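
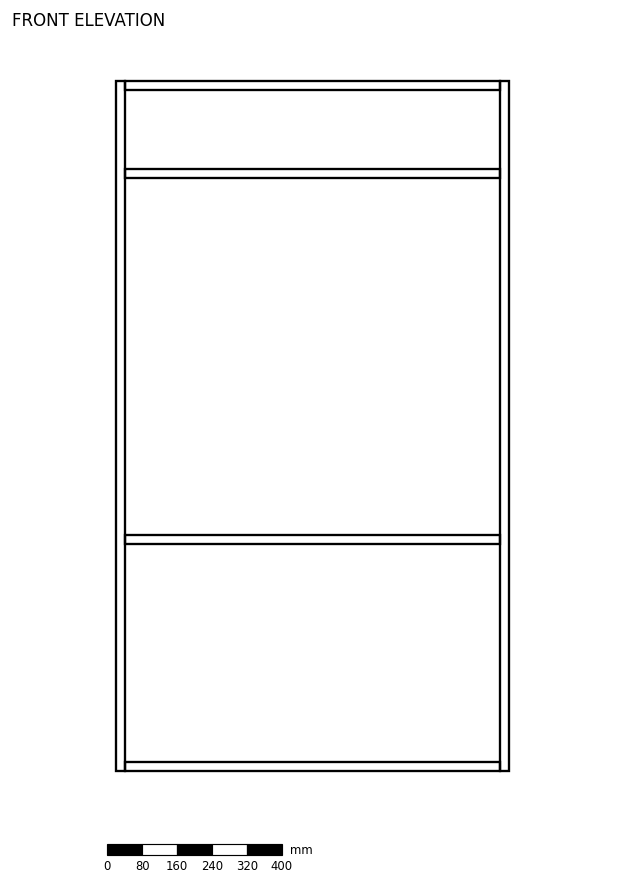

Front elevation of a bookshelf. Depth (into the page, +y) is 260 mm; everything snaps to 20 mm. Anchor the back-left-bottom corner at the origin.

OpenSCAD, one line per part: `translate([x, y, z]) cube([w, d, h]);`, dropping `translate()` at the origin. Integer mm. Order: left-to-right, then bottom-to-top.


cube([20, 260, 1580]);
translate([20, 0, 0]) cube([860, 260, 20]);
translate([20, 0, 520]) cube([860, 260, 20]);
translate([20, 0, 1360]) cube([860, 260, 20]);
translate([20, 0, 1560]) cube([860, 260, 20]);
translate([880, 0, 0]) cube([20, 260, 1580]);


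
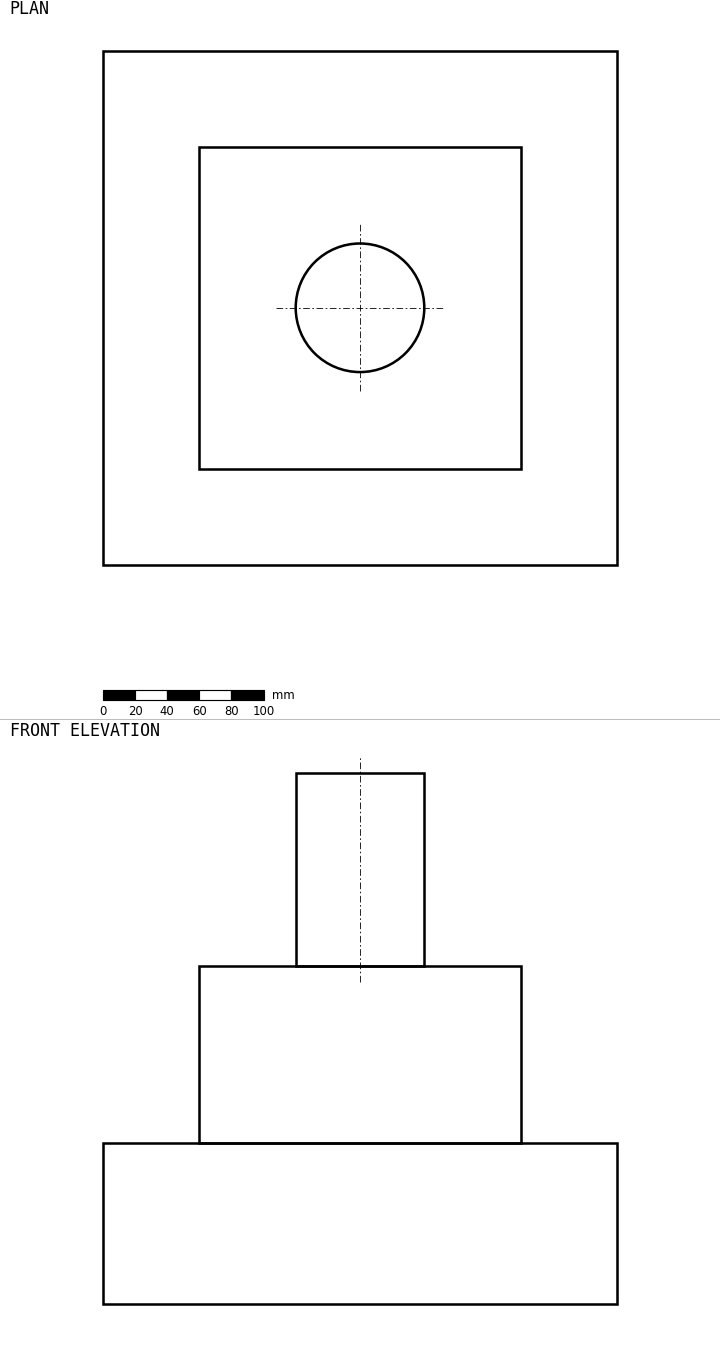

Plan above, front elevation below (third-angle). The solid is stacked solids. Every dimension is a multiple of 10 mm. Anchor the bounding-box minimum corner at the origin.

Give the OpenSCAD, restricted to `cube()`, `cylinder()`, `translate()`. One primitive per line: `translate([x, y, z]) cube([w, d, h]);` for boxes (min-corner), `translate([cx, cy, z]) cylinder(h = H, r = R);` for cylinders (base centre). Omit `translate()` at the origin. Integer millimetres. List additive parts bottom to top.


cube([320, 320, 100]);
translate([60, 60, 100]) cube([200, 200, 110]);
translate([160, 160, 210]) cylinder(h = 120, r = 40);


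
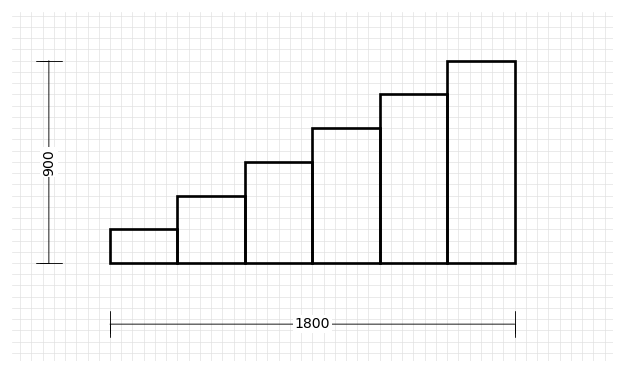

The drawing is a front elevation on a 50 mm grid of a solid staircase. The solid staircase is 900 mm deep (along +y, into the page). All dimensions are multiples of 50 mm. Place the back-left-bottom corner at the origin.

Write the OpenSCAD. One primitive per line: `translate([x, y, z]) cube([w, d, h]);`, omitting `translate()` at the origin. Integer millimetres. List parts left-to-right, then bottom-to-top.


cube([300, 900, 150]);
translate([300, 0, 0]) cube([300, 900, 300]);
translate([600, 0, 0]) cube([300, 900, 450]);
translate([900, 0, 0]) cube([300, 900, 600]);
translate([1200, 0, 0]) cube([300, 900, 750]);
translate([1500, 0, 0]) cube([300, 900, 900]);


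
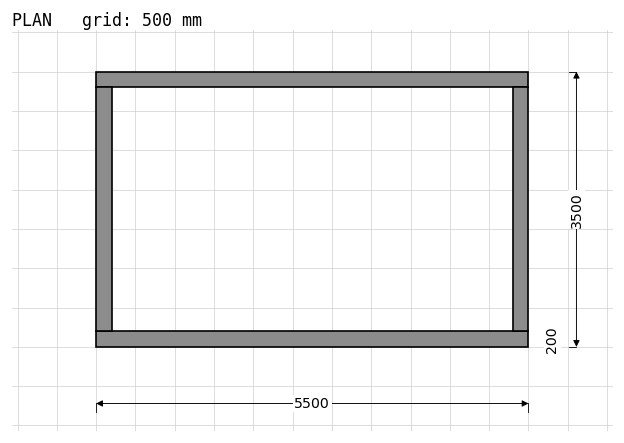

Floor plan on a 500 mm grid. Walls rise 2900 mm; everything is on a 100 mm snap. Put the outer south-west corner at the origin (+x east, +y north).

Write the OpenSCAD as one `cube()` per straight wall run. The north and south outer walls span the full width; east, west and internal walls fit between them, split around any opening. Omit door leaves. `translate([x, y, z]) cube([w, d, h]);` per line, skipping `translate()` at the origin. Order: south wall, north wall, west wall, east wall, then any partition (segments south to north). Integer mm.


cube([5500, 200, 2900]);
translate([0, 3300, 0]) cube([5500, 200, 2900]);
translate([0, 200, 0]) cube([200, 3100, 2900]);
translate([5300, 200, 0]) cube([200, 3100, 2900]);


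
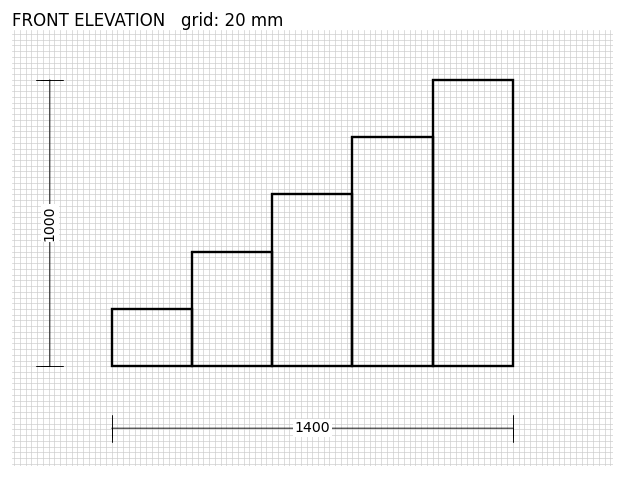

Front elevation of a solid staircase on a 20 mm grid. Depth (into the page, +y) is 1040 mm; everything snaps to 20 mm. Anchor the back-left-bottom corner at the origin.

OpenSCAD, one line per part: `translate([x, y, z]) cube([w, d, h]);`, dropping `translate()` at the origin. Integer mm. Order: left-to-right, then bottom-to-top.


cube([280, 1040, 200]);
translate([280, 0, 0]) cube([280, 1040, 400]);
translate([560, 0, 0]) cube([280, 1040, 600]);
translate([840, 0, 0]) cube([280, 1040, 800]);
translate([1120, 0, 0]) cube([280, 1040, 1000]);


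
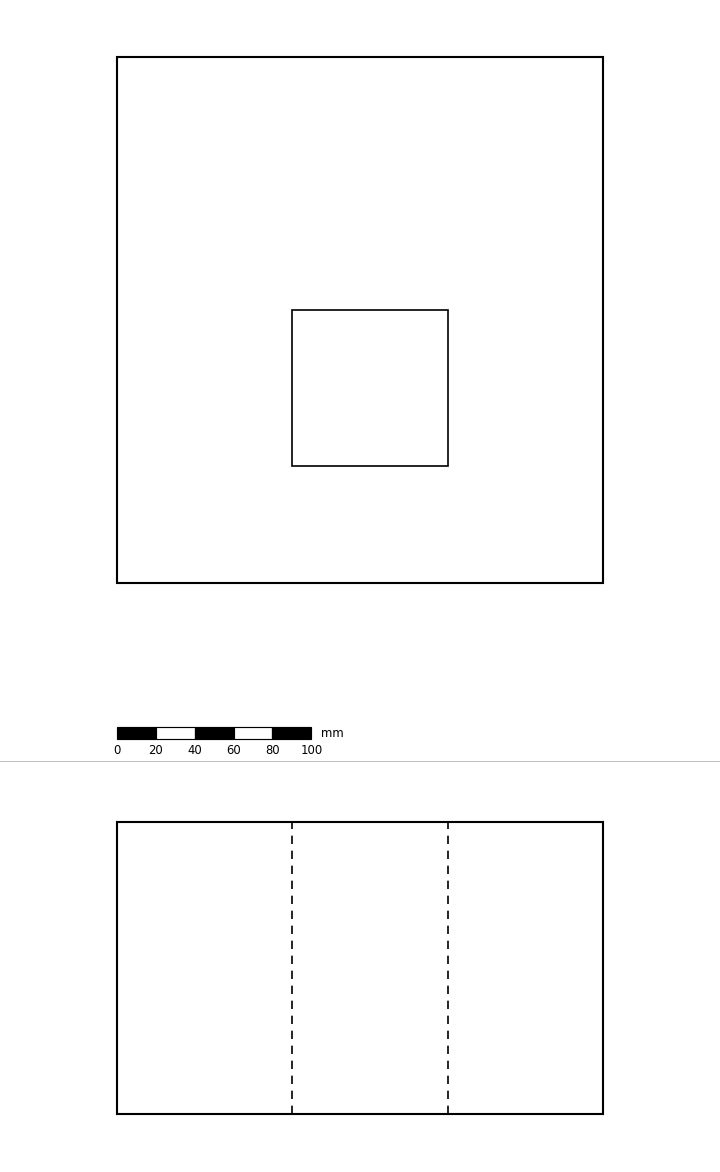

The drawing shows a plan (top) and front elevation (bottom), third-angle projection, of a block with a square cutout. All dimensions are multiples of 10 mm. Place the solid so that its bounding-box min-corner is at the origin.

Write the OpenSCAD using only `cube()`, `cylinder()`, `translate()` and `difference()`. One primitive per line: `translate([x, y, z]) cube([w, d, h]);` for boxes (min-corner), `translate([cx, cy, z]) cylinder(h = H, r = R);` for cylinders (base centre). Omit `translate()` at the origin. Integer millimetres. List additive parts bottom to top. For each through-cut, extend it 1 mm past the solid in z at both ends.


difference() {
  cube([250, 270, 150]);
  translate([90, 60, -1]) cube([80, 80, 152]);
}


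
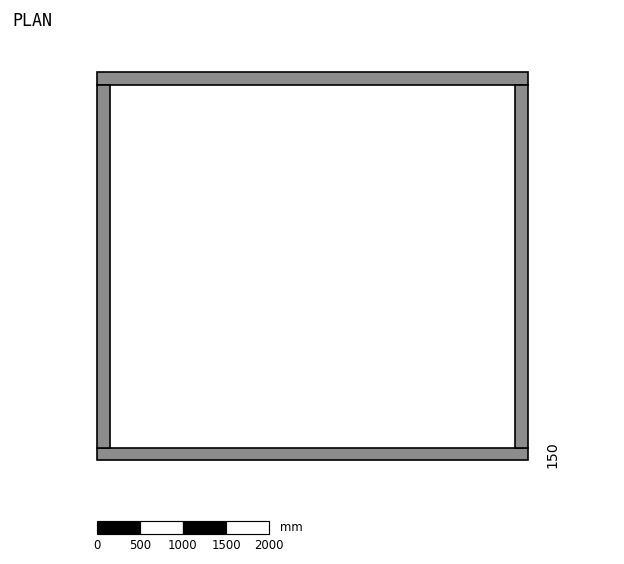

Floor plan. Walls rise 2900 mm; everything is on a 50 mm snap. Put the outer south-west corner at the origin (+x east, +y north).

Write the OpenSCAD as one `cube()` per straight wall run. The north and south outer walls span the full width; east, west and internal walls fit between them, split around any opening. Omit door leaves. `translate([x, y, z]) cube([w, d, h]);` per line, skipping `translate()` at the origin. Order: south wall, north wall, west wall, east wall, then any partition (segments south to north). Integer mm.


cube([5000, 150, 2900]);
translate([0, 4350, 0]) cube([5000, 150, 2900]);
translate([0, 150, 0]) cube([150, 4200, 2900]);
translate([4850, 150, 0]) cube([150, 4200, 2900]);


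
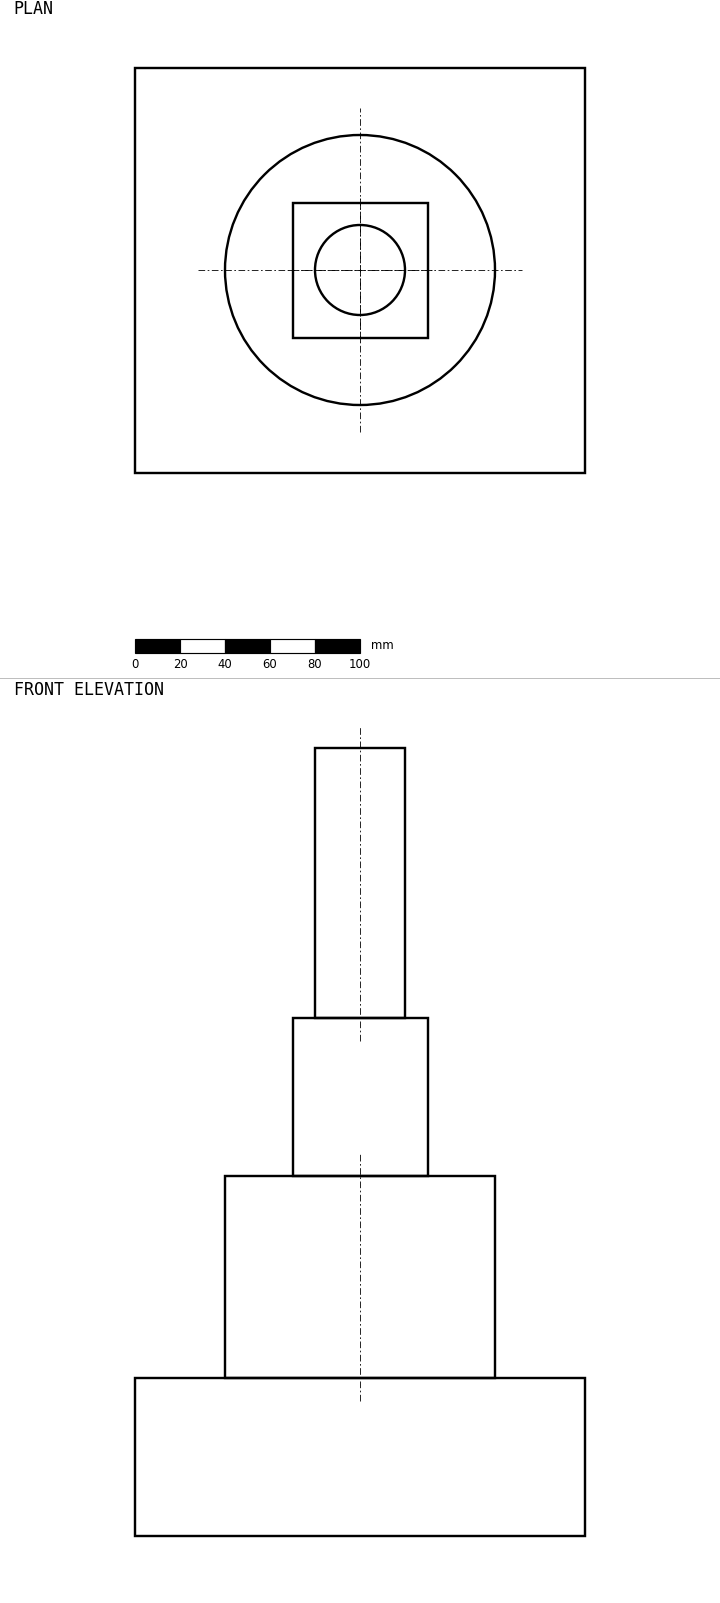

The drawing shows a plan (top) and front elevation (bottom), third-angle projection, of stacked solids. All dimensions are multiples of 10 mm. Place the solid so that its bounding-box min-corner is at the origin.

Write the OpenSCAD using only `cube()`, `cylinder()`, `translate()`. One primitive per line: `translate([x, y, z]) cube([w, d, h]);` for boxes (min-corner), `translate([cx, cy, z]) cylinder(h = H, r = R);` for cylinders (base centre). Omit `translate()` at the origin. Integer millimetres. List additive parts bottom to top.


cube([200, 180, 70]);
translate([100, 90, 70]) cylinder(h = 90, r = 60);
translate([70, 60, 160]) cube([60, 60, 70]);
translate([100, 90, 230]) cylinder(h = 120, r = 20);


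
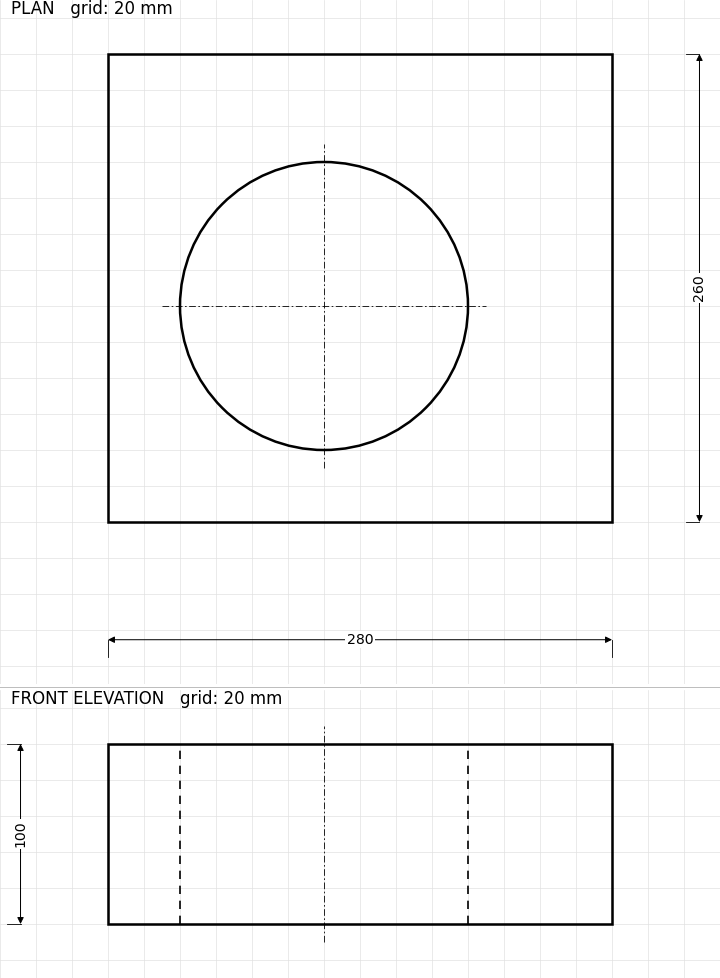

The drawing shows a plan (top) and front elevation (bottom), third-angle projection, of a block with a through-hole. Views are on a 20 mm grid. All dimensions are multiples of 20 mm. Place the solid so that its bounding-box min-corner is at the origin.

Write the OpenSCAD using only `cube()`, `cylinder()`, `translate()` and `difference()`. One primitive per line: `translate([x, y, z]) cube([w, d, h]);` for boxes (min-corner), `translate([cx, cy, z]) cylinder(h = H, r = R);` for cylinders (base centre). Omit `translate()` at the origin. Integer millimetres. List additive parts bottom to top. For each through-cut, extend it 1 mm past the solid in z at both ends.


difference() {
  cube([280, 260, 100]);
  translate([120, 120, -1]) cylinder(h = 102, r = 80);
}


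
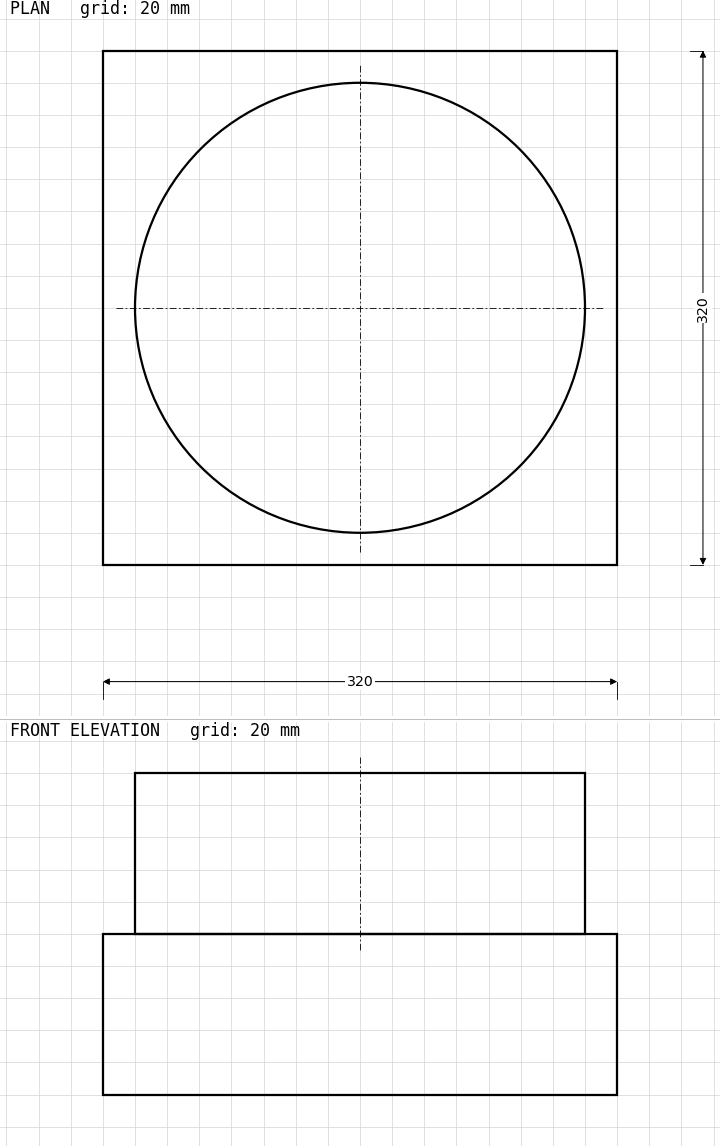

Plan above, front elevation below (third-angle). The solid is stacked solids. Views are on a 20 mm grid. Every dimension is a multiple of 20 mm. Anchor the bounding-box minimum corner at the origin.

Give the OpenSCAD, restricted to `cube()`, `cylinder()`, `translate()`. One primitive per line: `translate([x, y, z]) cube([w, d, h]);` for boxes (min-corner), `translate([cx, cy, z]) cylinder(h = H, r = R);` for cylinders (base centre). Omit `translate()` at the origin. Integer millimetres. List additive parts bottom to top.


cube([320, 320, 100]);
translate([160, 160, 100]) cylinder(h = 100, r = 140);


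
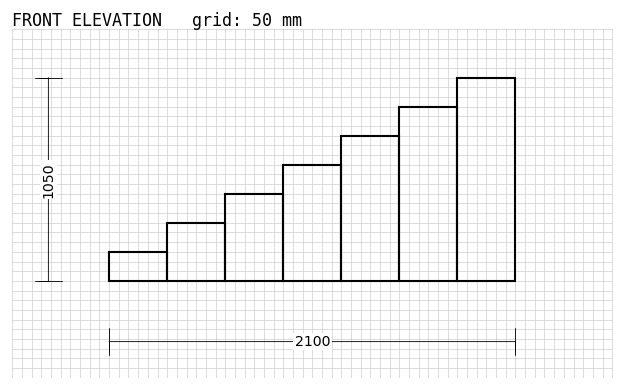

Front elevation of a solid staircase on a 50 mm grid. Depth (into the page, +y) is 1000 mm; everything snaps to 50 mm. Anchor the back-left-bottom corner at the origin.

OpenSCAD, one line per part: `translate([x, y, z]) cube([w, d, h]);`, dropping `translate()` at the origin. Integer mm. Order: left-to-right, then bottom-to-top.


cube([300, 1000, 150]);
translate([300, 0, 0]) cube([300, 1000, 300]);
translate([600, 0, 0]) cube([300, 1000, 450]);
translate([900, 0, 0]) cube([300, 1000, 600]);
translate([1200, 0, 0]) cube([300, 1000, 750]);
translate([1500, 0, 0]) cube([300, 1000, 900]);
translate([1800, 0, 0]) cube([300, 1000, 1050]);


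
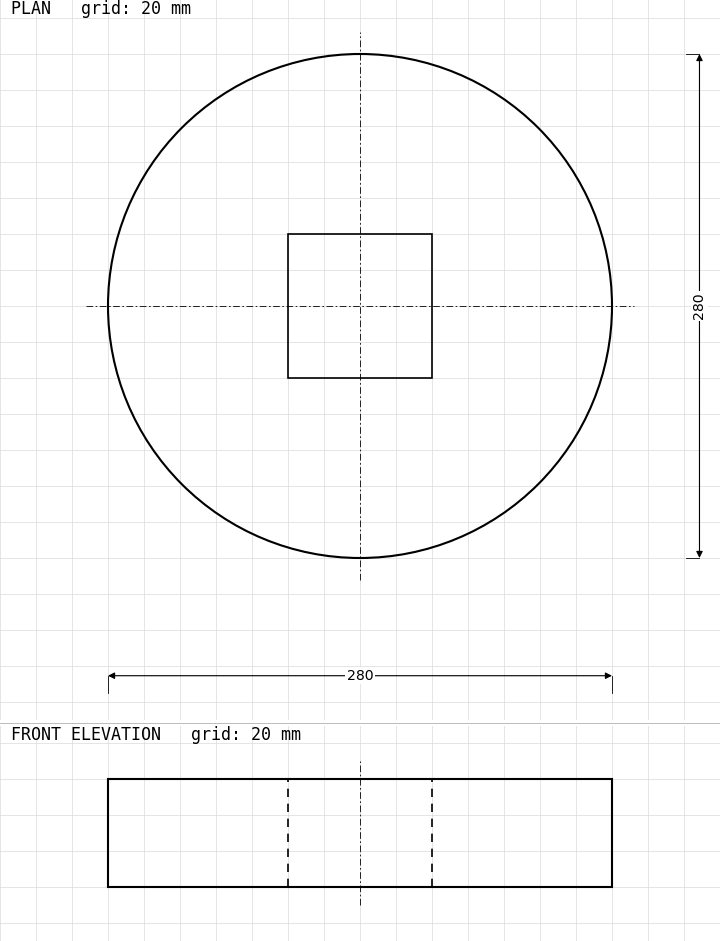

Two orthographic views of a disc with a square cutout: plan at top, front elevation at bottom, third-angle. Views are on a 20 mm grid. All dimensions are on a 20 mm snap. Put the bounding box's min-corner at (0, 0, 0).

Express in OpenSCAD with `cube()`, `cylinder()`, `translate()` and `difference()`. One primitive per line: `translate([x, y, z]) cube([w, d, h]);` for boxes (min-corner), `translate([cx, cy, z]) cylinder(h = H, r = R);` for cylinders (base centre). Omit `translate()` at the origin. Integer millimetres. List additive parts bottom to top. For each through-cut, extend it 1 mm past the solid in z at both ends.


difference() {
  translate([140, 140, 0]) cylinder(h = 60, r = 140);
  translate([100, 100, -1]) cube([80, 80, 62]);
}


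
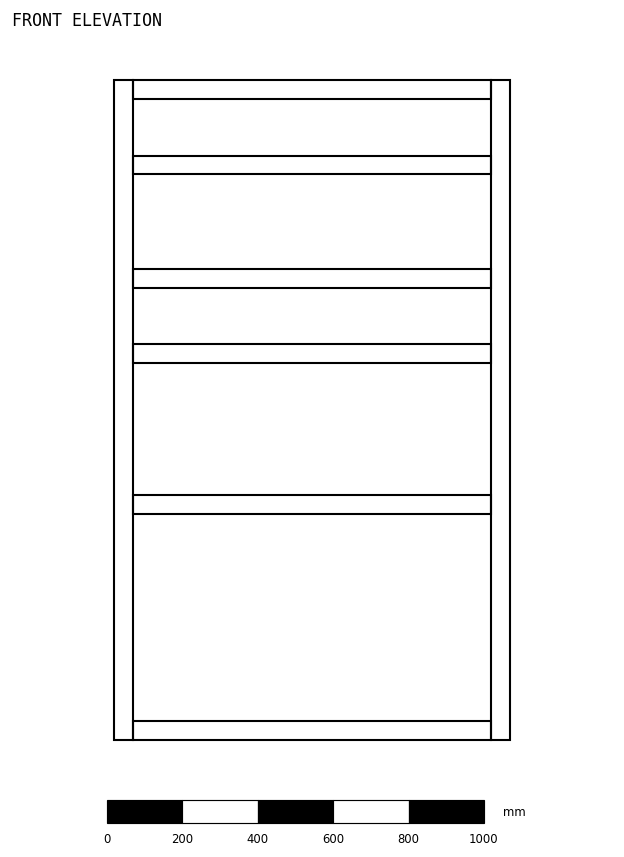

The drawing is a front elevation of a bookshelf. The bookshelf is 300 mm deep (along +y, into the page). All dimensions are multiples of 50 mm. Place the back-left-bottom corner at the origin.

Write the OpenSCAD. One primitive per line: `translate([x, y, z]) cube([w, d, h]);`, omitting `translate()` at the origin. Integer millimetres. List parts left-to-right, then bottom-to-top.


cube([50, 300, 1750]);
translate([50, 0, 0]) cube([950, 300, 50]);
translate([50, 0, 600]) cube([950, 300, 50]);
translate([50, 0, 1000]) cube([950, 300, 50]);
translate([50, 0, 1200]) cube([950, 300, 50]);
translate([50, 0, 1500]) cube([950, 300, 50]);
translate([50, 0, 1700]) cube([950, 300, 50]);
translate([1000, 0, 0]) cube([50, 300, 1750]);


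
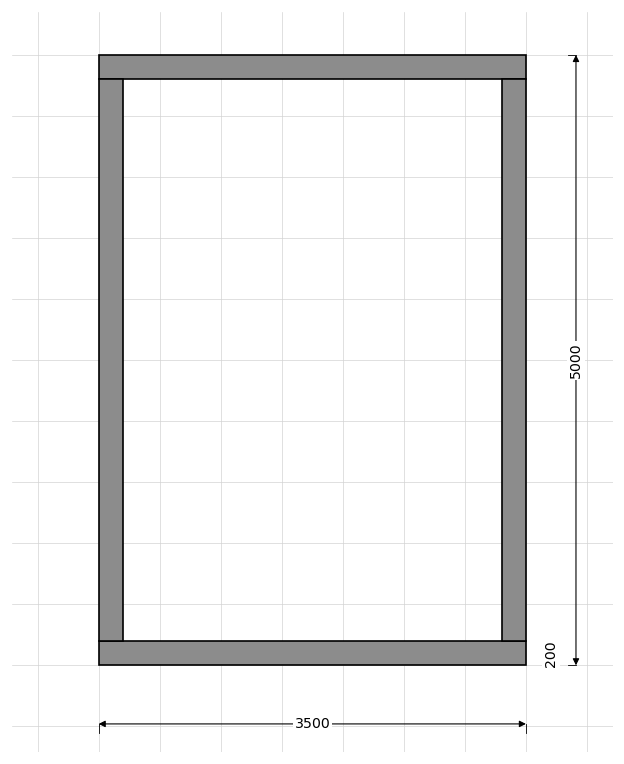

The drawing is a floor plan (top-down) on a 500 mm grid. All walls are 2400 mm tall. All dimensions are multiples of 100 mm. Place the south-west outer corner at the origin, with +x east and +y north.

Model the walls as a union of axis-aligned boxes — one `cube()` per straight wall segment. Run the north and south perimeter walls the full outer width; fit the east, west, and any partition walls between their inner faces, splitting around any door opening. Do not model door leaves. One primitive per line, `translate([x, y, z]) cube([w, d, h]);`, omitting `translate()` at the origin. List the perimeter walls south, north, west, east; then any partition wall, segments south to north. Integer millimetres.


cube([3500, 200, 2400]);
translate([0, 4800, 0]) cube([3500, 200, 2400]);
translate([0, 200, 0]) cube([200, 4600, 2400]);
translate([3300, 200, 0]) cube([200, 4600, 2400]);


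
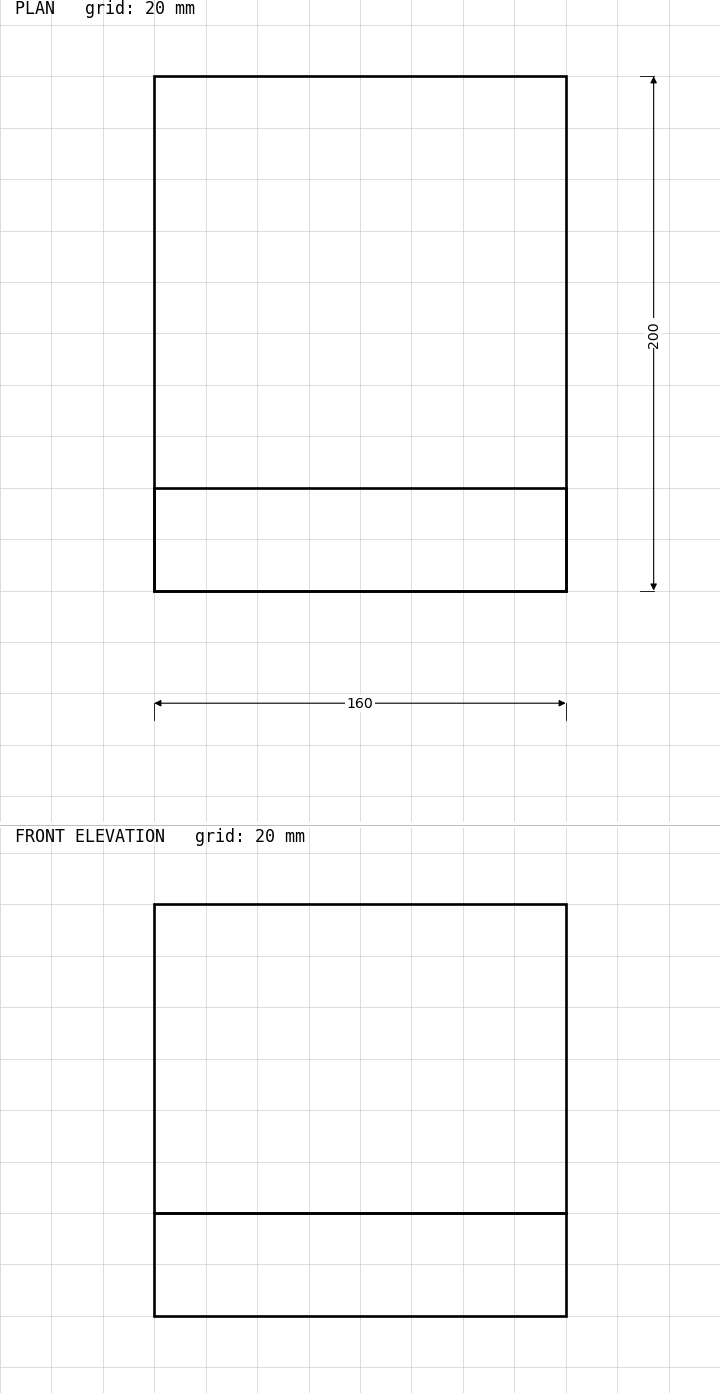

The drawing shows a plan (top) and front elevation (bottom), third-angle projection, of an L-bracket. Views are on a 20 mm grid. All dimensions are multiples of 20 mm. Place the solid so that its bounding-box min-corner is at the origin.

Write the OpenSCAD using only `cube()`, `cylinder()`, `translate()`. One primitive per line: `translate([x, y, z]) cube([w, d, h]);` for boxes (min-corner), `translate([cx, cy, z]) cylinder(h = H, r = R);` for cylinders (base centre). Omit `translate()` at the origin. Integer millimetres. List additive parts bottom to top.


cube([160, 200, 40]);
translate([0, 0, 40]) cube([160, 40, 120]);


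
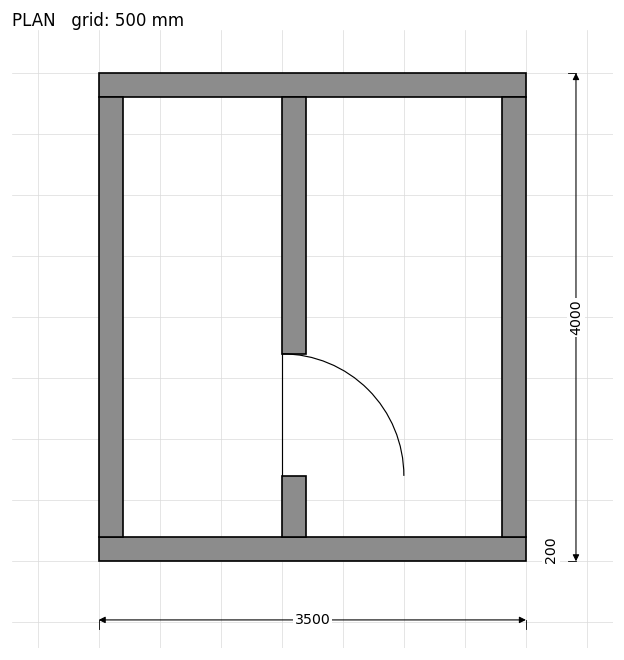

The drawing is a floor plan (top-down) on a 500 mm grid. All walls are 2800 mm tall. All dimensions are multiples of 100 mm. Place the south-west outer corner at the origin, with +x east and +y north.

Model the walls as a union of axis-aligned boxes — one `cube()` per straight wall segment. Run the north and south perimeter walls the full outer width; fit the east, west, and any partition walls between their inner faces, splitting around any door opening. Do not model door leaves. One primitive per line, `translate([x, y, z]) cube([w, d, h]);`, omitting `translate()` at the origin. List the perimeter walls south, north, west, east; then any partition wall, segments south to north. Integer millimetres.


cube([3500, 200, 2800]);
translate([0, 3800, 0]) cube([3500, 200, 2800]);
translate([0, 200, 0]) cube([200, 3600, 2800]);
translate([3300, 200, 0]) cube([200, 3600, 2800]);
translate([1500, 200, 0]) cube([200, 500, 2800]);
translate([1500, 1700, 0]) cube([200, 2100, 2800]);


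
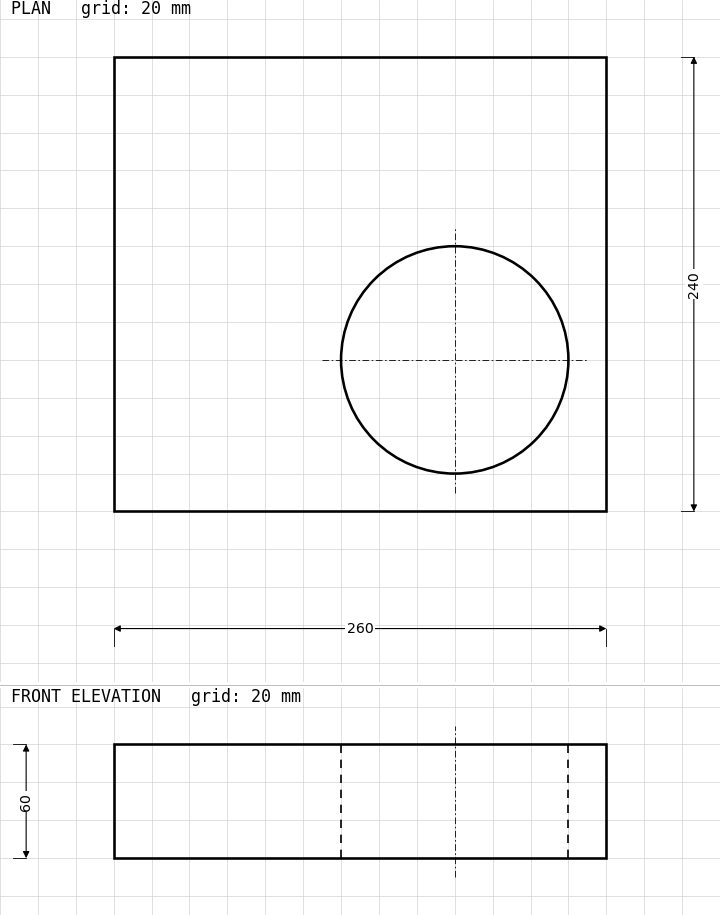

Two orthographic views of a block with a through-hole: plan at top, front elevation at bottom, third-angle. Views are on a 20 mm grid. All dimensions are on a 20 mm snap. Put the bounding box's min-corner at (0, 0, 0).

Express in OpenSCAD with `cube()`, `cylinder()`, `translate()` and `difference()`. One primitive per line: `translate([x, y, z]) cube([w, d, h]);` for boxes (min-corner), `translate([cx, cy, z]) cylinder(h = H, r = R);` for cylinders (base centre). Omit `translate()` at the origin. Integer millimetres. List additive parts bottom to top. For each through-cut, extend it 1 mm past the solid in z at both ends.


difference() {
  cube([260, 240, 60]);
  translate([180, 80, -1]) cylinder(h = 62, r = 60);
}


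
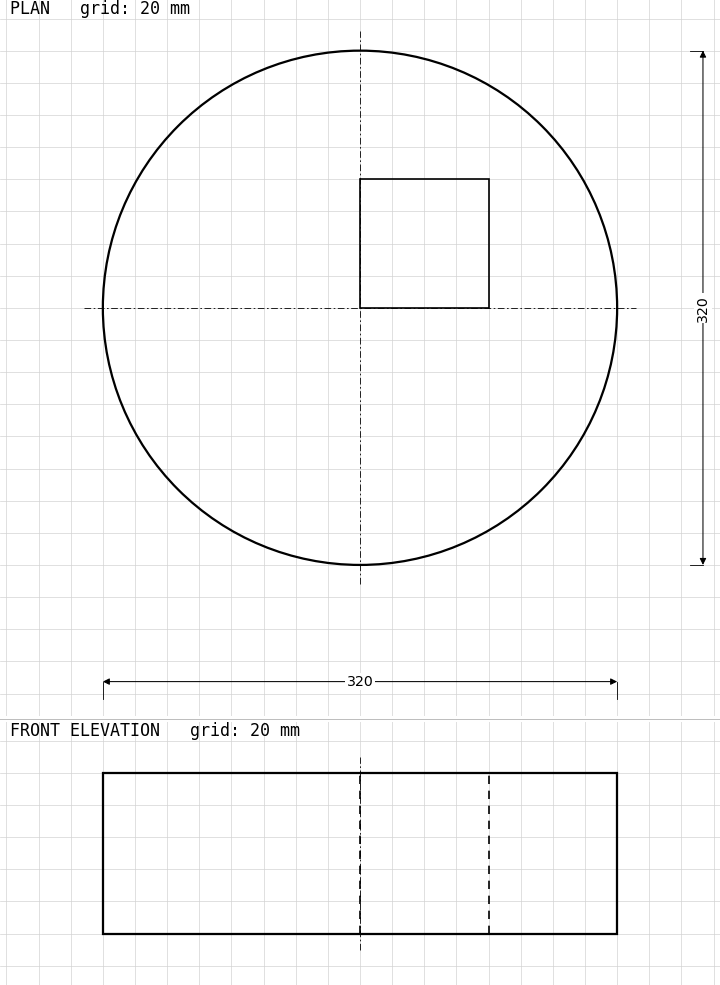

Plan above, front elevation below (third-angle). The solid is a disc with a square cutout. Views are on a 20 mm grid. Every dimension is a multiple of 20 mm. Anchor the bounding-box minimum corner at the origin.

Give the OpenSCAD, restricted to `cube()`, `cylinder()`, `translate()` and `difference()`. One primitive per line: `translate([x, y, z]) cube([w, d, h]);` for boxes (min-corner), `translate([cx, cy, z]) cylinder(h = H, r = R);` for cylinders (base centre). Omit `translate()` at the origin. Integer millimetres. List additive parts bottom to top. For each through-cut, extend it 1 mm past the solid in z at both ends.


difference() {
  translate([160, 160, 0]) cylinder(h = 100, r = 160);
  translate([160, 160, -1]) cube([80, 80, 102]);
}


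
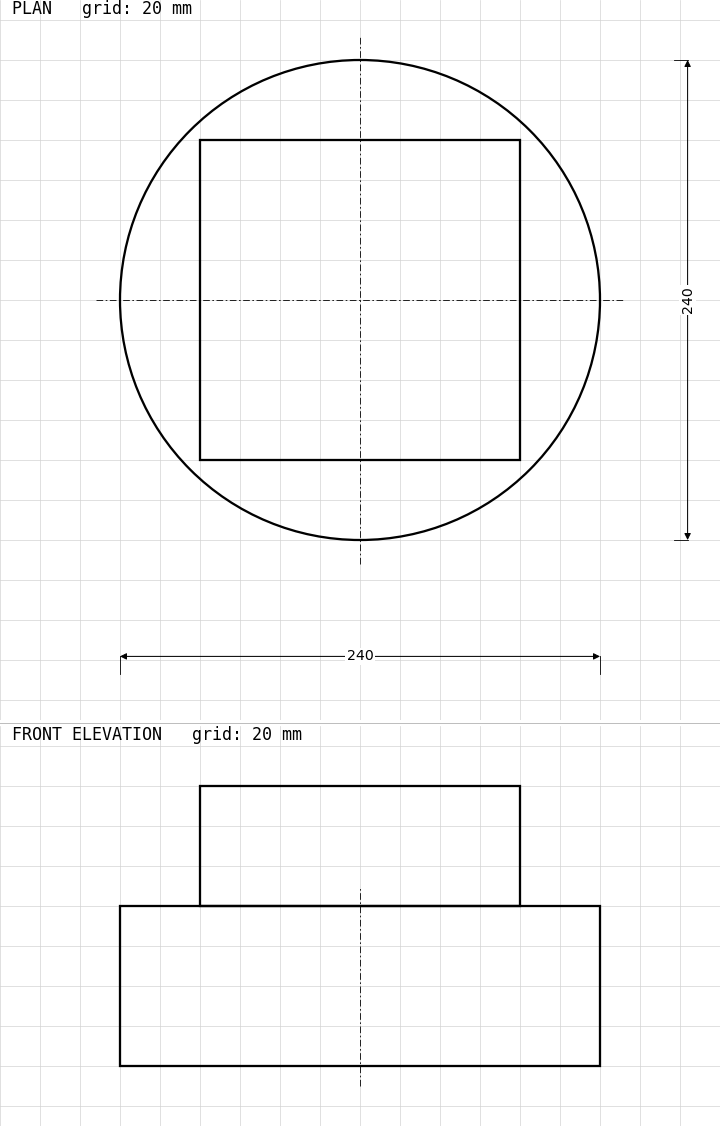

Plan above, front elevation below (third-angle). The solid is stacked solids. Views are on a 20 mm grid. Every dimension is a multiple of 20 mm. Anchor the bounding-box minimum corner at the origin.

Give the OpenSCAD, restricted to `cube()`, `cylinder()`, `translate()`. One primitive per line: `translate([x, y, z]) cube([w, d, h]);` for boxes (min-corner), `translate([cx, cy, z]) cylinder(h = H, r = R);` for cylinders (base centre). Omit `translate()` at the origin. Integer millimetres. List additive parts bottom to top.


translate([120, 120, 0]) cylinder(h = 80, r = 120);
translate([40, 40, 80]) cube([160, 160, 60]);


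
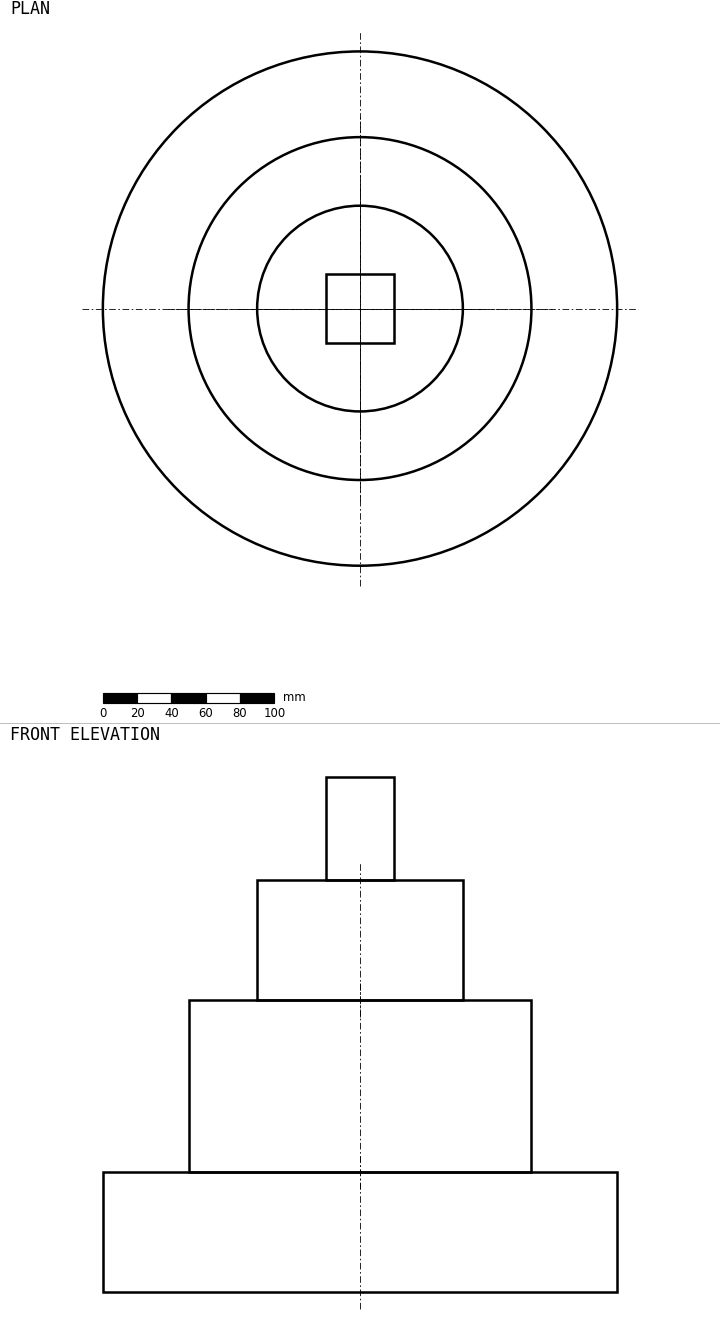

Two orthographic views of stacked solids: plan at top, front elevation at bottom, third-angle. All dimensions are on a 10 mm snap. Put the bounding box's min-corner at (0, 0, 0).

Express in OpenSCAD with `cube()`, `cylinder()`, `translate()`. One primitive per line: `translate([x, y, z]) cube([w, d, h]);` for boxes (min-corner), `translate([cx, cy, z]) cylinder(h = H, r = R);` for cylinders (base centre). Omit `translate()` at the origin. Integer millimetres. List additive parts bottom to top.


translate([150, 150, 0]) cylinder(h = 70, r = 150);
translate([150, 150, 70]) cylinder(h = 100, r = 100);
translate([150, 150, 170]) cylinder(h = 70, r = 60);
translate([130, 130, 240]) cube([40, 40, 60]);


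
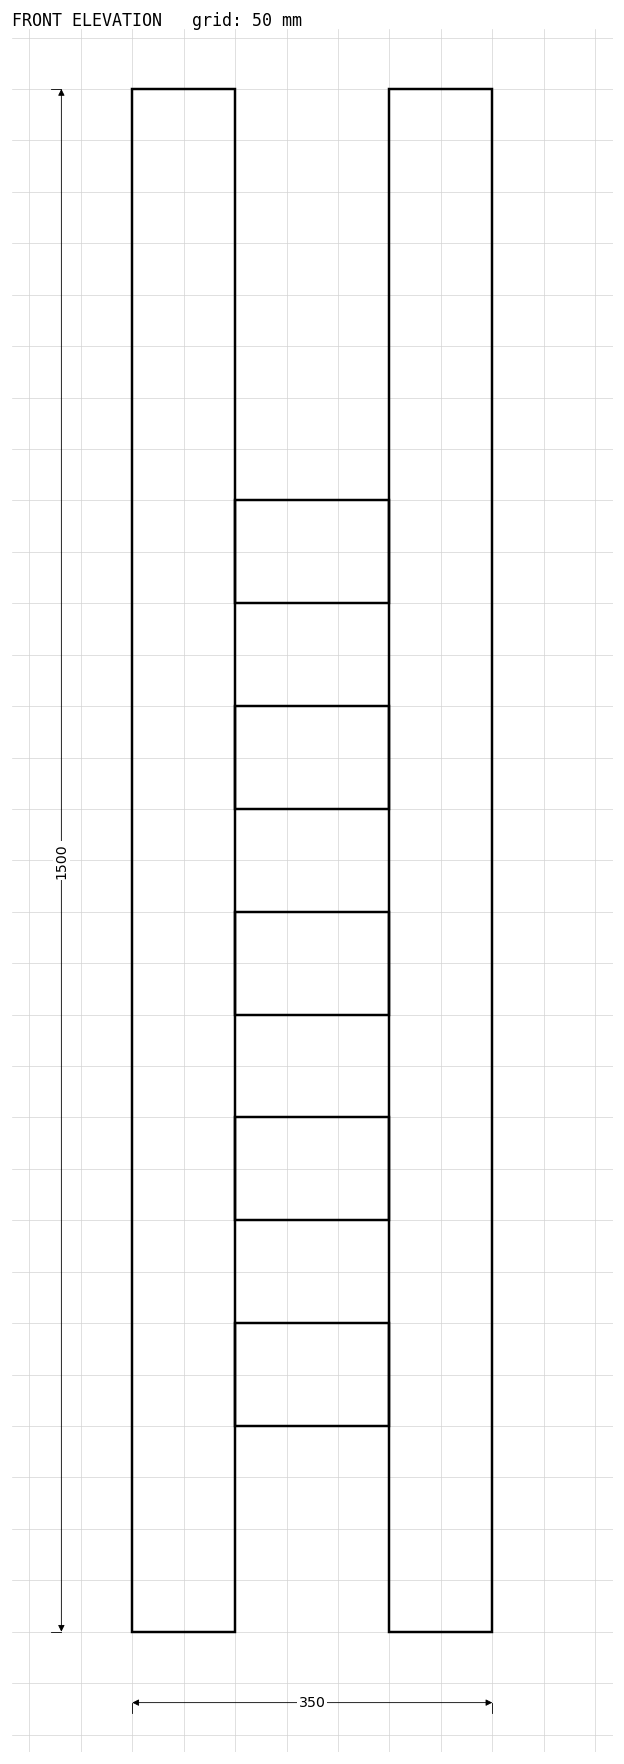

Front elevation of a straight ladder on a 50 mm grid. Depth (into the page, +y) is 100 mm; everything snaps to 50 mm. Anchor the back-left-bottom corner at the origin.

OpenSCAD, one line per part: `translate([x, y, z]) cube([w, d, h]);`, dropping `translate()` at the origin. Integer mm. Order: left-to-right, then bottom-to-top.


cube([100, 100, 1500]);
translate([100, 0, 200]) cube([150, 100, 100]);
translate([100, 0, 400]) cube([150, 100, 100]);
translate([100, 0, 600]) cube([150, 100, 100]);
translate([100, 0, 800]) cube([150, 100, 100]);
translate([100, 0, 1000]) cube([150, 100, 100]);
translate([250, 0, 0]) cube([100, 100, 1500]);


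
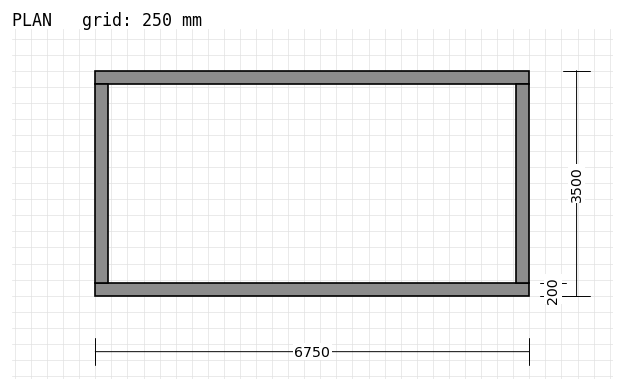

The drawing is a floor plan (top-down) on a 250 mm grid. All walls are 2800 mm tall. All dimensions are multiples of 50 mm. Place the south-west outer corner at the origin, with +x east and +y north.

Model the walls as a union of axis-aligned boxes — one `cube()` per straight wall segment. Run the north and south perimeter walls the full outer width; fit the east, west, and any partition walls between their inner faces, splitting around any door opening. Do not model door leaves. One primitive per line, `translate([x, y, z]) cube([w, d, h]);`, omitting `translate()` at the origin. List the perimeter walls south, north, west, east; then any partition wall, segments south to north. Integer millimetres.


cube([6750, 200, 2800]);
translate([0, 3300, 0]) cube([6750, 200, 2800]);
translate([0, 200, 0]) cube([200, 3100, 2800]);
translate([6550, 200, 0]) cube([200, 3100, 2800]);


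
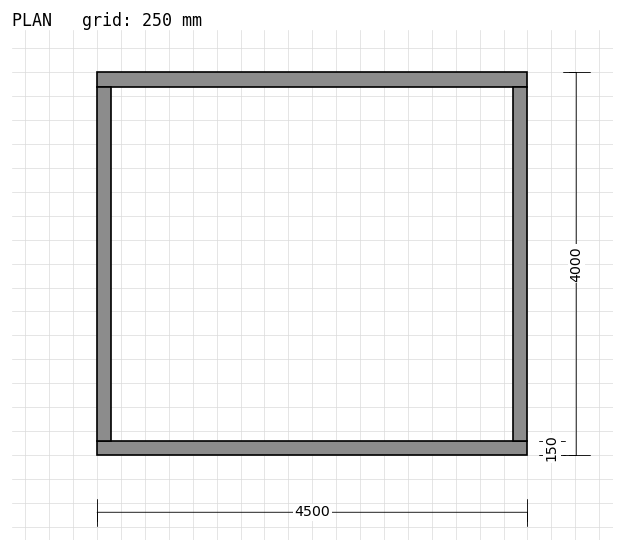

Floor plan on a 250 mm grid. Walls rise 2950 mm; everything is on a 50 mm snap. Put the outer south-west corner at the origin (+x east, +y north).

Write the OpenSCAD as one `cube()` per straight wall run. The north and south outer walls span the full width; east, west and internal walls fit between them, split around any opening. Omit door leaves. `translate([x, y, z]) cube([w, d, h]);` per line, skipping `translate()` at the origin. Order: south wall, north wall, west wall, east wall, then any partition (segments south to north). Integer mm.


cube([4500, 150, 2950]);
translate([0, 3850, 0]) cube([4500, 150, 2950]);
translate([0, 150, 0]) cube([150, 3700, 2950]);
translate([4350, 150, 0]) cube([150, 3700, 2950]);


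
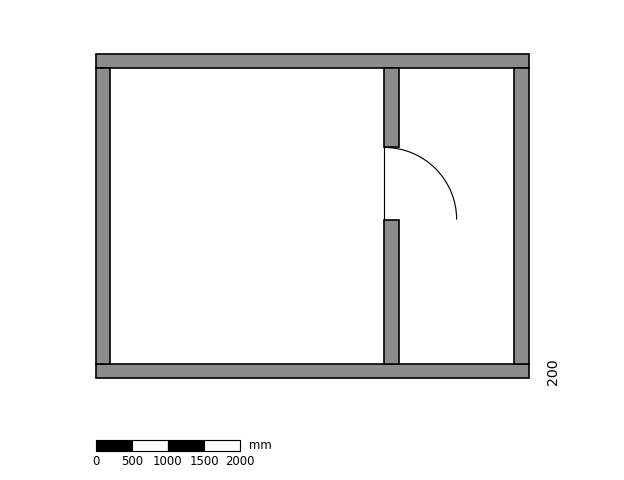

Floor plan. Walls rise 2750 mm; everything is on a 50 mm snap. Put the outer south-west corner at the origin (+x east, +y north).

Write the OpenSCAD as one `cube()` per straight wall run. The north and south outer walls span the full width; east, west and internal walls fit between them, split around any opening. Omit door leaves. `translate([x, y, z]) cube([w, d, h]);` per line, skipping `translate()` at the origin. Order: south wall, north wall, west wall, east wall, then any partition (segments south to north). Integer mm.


cube([6000, 200, 2750]);
translate([0, 4300, 0]) cube([6000, 200, 2750]);
translate([0, 200, 0]) cube([200, 4100, 2750]);
translate([5800, 200, 0]) cube([200, 4100, 2750]);
translate([4000, 200, 0]) cube([200, 2000, 2750]);
translate([4000, 3200, 0]) cube([200, 1100, 2750]);


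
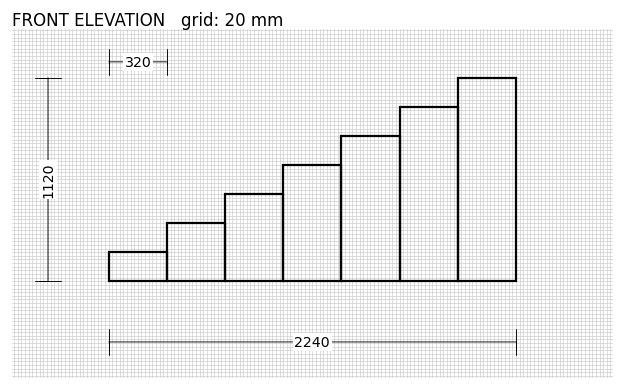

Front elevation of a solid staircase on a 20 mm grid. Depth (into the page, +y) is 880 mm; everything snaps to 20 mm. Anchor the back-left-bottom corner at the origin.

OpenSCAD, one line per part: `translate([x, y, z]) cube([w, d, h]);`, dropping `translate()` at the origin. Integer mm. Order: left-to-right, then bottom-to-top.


cube([320, 880, 160]);
translate([320, 0, 0]) cube([320, 880, 320]);
translate([640, 0, 0]) cube([320, 880, 480]);
translate([960, 0, 0]) cube([320, 880, 640]);
translate([1280, 0, 0]) cube([320, 880, 800]);
translate([1600, 0, 0]) cube([320, 880, 960]);
translate([1920, 0, 0]) cube([320, 880, 1120]);


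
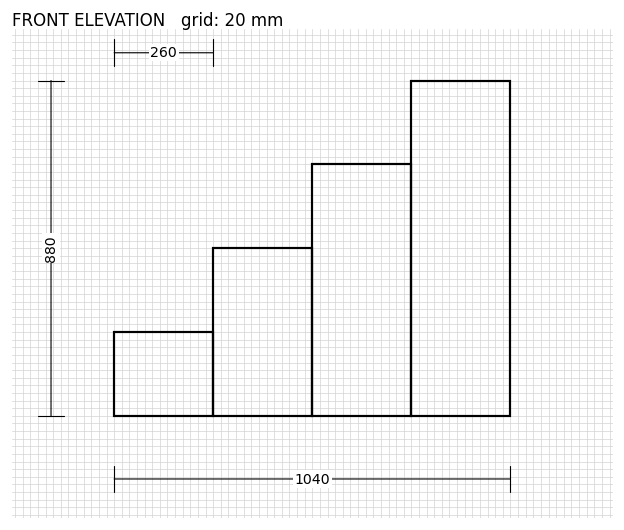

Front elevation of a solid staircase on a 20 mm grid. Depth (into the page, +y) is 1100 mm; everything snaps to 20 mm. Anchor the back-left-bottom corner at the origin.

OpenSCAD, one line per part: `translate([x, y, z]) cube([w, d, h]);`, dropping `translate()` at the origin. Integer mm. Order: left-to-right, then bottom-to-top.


cube([260, 1100, 220]);
translate([260, 0, 0]) cube([260, 1100, 440]);
translate([520, 0, 0]) cube([260, 1100, 660]);
translate([780, 0, 0]) cube([260, 1100, 880]);


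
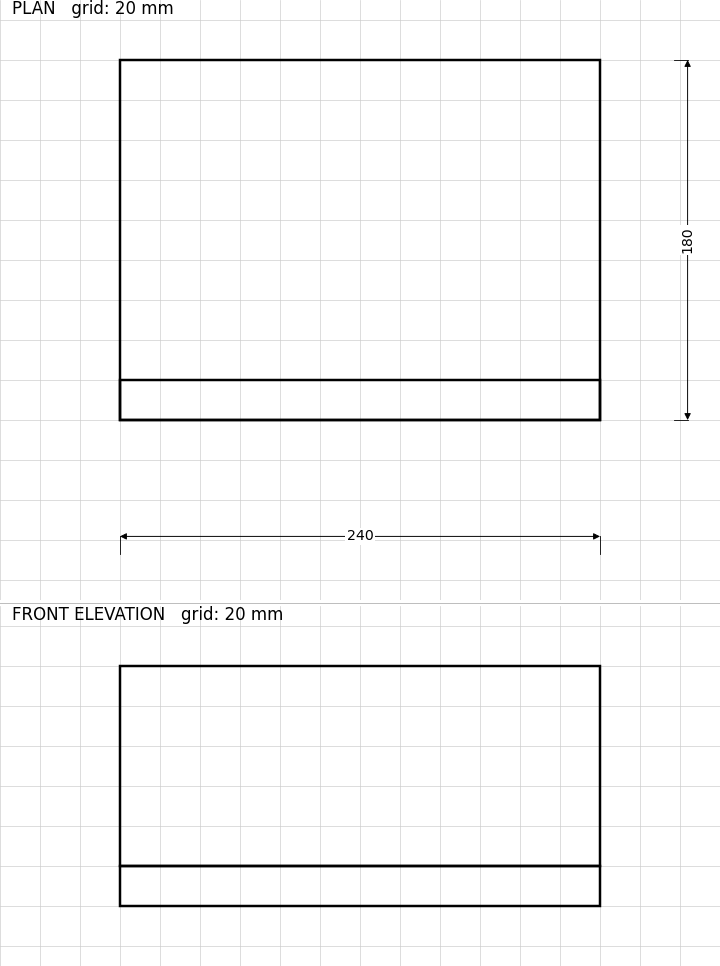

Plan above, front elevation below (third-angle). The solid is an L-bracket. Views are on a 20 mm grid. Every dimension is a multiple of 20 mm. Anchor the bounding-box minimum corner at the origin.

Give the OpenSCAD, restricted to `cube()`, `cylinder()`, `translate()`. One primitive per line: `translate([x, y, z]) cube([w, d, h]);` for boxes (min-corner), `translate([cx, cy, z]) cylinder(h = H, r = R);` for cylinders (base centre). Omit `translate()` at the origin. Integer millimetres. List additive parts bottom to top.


cube([240, 180, 20]);
translate([0, 0, 20]) cube([240, 20, 100]);


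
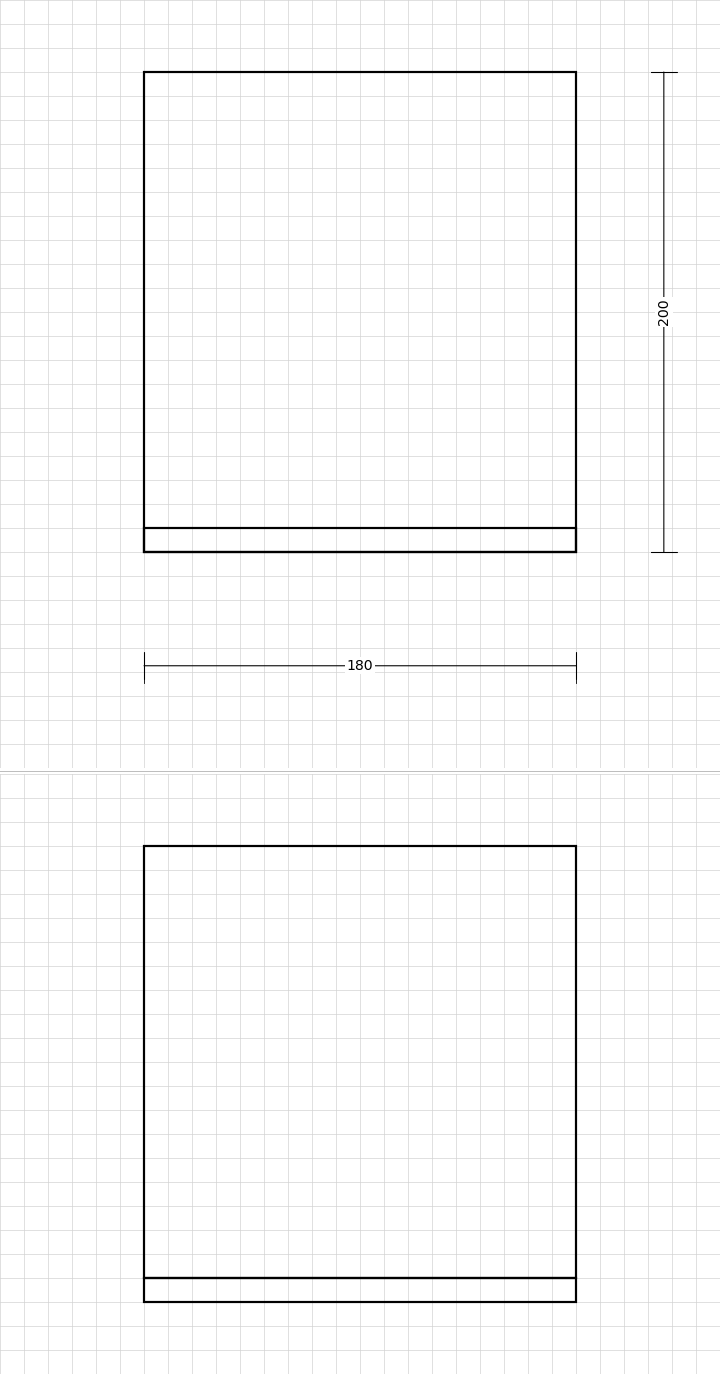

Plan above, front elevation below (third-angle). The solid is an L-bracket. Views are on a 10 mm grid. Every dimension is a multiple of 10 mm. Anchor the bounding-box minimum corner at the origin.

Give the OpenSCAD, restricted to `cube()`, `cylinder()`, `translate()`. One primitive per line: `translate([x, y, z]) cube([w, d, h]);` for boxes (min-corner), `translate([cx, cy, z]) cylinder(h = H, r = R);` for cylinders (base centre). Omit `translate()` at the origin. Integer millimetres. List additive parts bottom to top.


cube([180, 200, 10]);
translate([0, 0, 10]) cube([180, 10, 180]);


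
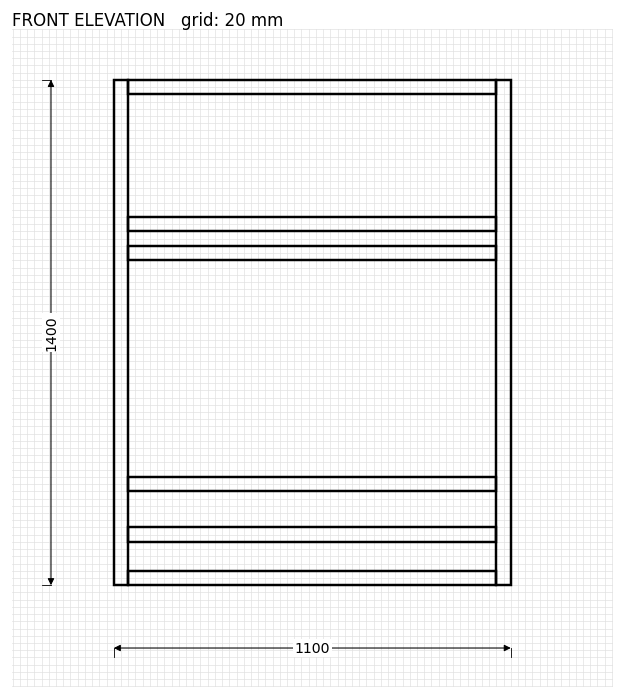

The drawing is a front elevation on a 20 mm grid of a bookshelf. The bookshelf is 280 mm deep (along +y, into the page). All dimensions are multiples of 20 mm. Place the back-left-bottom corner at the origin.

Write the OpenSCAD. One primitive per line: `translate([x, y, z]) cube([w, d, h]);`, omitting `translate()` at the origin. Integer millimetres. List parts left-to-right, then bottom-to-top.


cube([40, 280, 1400]);
translate([40, 0, 0]) cube([1020, 280, 40]);
translate([40, 0, 120]) cube([1020, 280, 40]);
translate([40, 0, 260]) cube([1020, 280, 40]);
translate([40, 0, 900]) cube([1020, 280, 40]);
translate([40, 0, 980]) cube([1020, 280, 40]);
translate([40, 0, 1360]) cube([1020, 280, 40]);
translate([1060, 0, 0]) cube([40, 280, 1400]);


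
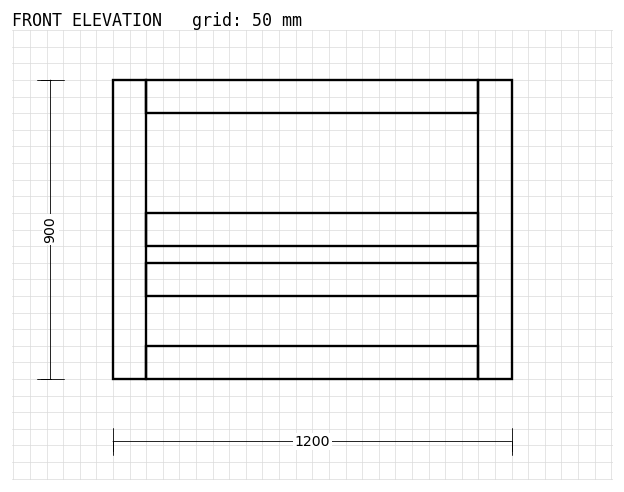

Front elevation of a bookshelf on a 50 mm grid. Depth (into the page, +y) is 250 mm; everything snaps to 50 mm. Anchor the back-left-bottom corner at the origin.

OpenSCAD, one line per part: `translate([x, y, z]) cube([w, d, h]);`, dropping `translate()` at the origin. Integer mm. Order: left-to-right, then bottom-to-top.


cube([100, 250, 900]);
translate([100, 0, 0]) cube([1000, 250, 100]);
translate([100, 0, 250]) cube([1000, 250, 100]);
translate([100, 0, 400]) cube([1000, 250, 100]);
translate([100, 0, 800]) cube([1000, 250, 100]);
translate([1100, 0, 0]) cube([100, 250, 900]);


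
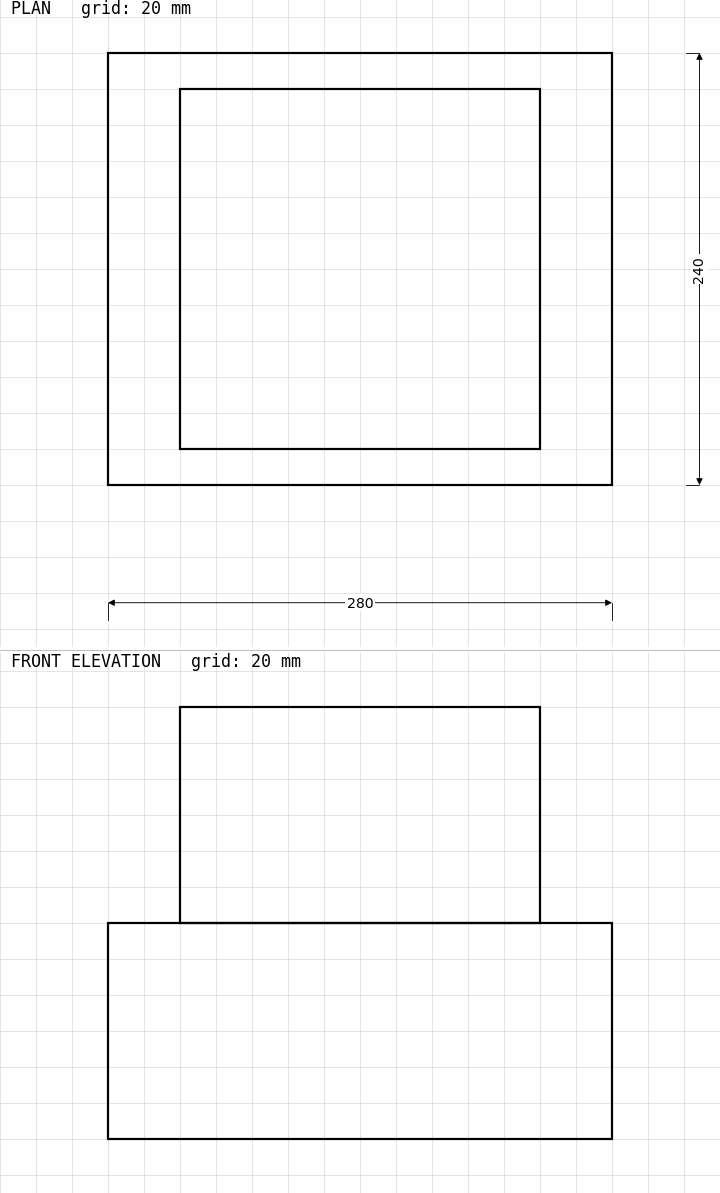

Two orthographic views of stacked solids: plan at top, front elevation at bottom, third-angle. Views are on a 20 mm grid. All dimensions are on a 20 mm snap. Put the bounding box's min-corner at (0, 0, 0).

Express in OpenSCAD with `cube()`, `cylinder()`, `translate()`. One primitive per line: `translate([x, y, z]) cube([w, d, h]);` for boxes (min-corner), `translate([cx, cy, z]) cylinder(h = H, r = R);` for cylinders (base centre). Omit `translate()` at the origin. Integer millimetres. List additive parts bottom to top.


cube([280, 240, 120]);
translate([40, 20, 120]) cube([200, 200, 120]);


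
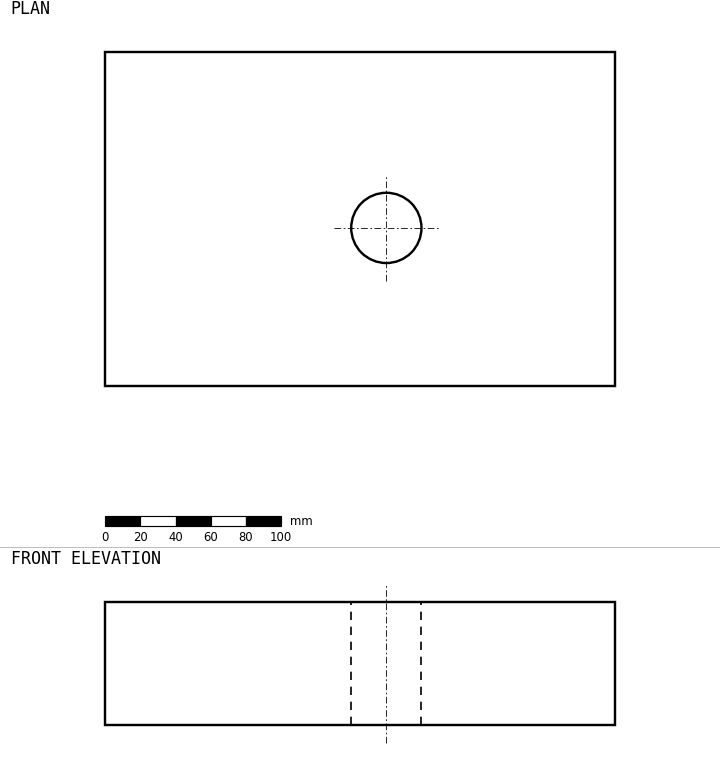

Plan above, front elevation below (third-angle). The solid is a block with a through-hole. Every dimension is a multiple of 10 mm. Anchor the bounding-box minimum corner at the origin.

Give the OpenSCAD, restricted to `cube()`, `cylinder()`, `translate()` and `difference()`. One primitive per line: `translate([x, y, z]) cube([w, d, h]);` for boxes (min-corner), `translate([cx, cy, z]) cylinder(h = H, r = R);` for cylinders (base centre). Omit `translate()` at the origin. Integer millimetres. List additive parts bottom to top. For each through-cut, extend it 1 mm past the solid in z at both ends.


difference() {
  cube([290, 190, 70]);
  translate([160, 90, -1]) cylinder(h = 72, r = 20);
}


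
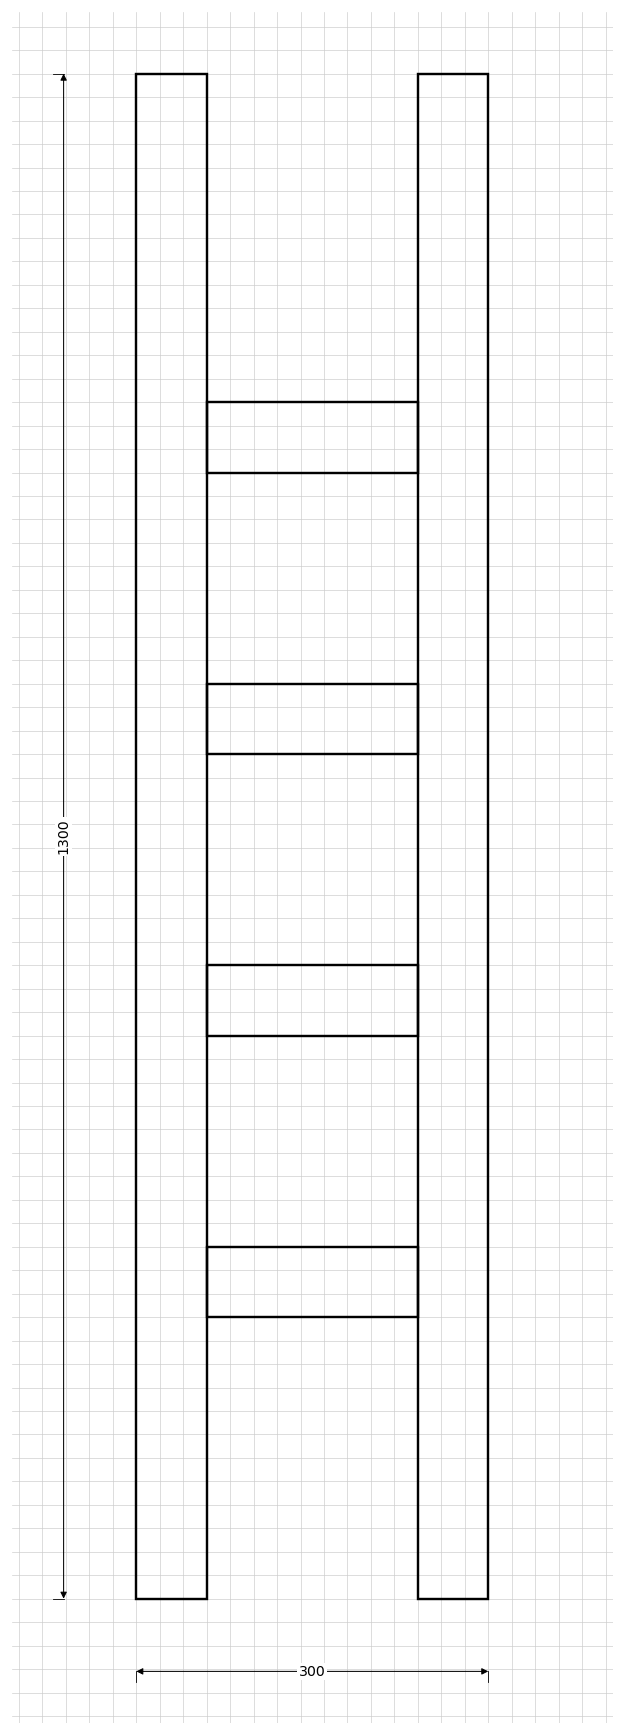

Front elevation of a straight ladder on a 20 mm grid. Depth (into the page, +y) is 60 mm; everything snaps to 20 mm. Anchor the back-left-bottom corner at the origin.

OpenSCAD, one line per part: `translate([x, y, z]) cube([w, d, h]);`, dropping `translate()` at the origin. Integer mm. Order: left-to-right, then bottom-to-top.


cube([60, 60, 1300]);
translate([60, 0, 240]) cube([180, 60, 60]);
translate([60, 0, 480]) cube([180, 60, 60]);
translate([60, 0, 720]) cube([180, 60, 60]);
translate([60, 0, 960]) cube([180, 60, 60]);
translate([240, 0, 0]) cube([60, 60, 1300]);


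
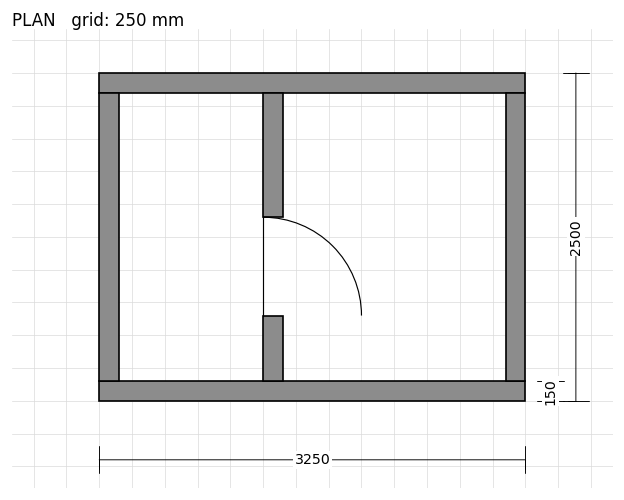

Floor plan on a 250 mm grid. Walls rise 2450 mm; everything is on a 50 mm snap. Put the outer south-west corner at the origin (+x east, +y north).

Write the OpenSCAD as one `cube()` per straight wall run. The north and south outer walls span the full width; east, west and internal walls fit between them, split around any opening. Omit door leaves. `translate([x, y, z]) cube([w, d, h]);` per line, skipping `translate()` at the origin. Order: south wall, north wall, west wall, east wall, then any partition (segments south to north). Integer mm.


cube([3250, 150, 2450]);
translate([0, 2350, 0]) cube([3250, 150, 2450]);
translate([0, 150, 0]) cube([150, 2200, 2450]);
translate([3100, 150, 0]) cube([150, 2200, 2450]);
translate([1250, 150, 0]) cube([150, 500, 2450]);
translate([1250, 1400, 0]) cube([150, 950, 2450]);


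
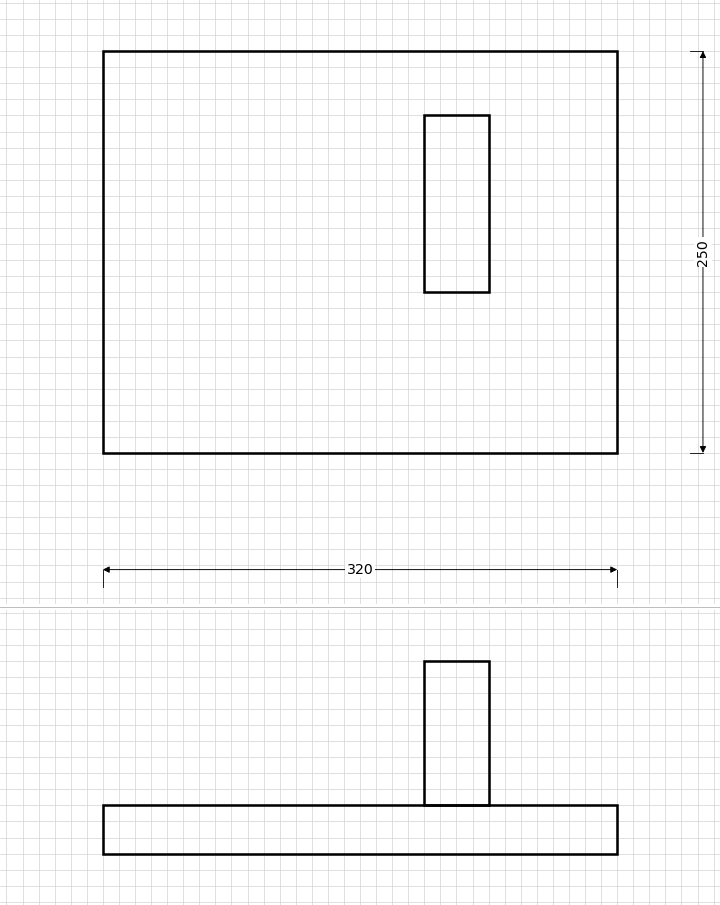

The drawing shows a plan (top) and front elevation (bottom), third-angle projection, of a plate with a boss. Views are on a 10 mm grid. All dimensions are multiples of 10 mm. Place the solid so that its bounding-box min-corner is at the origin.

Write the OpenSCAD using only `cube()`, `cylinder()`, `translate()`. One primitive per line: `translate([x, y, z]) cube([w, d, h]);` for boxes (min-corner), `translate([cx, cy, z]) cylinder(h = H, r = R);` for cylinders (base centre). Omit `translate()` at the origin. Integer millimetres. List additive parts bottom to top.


cube([320, 250, 30]);
translate([200, 100, 30]) cube([40, 110, 90]);


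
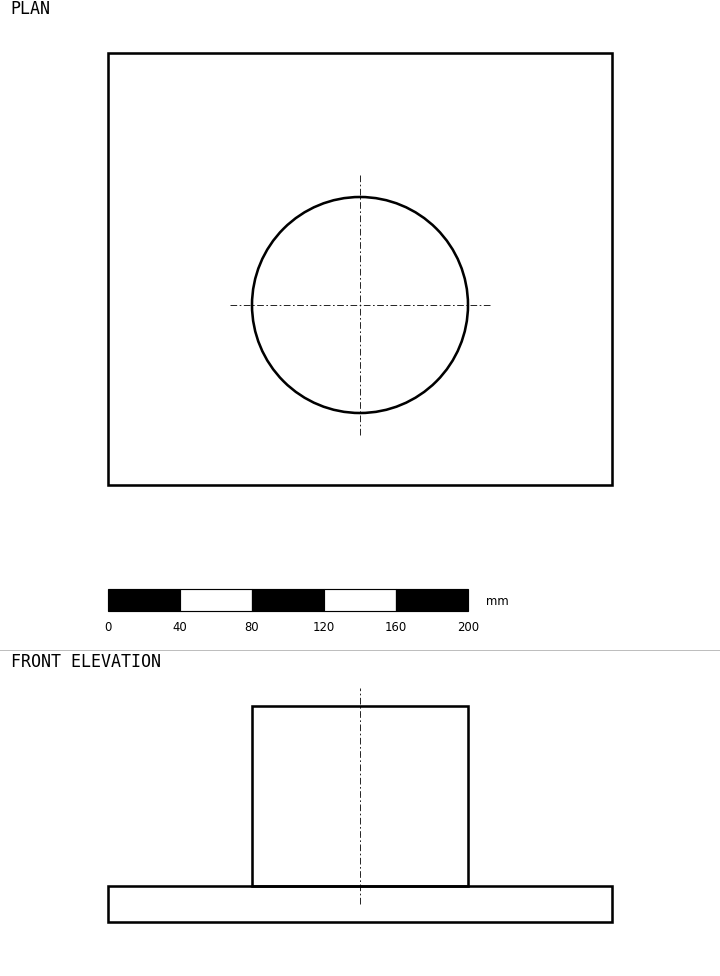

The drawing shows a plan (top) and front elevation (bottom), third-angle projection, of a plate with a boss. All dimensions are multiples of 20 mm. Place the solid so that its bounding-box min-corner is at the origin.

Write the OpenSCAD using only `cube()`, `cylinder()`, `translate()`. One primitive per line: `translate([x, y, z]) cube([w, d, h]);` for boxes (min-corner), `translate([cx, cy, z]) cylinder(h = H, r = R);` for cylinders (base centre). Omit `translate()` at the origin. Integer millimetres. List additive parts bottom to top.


cube([280, 240, 20]);
translate([140, 100, 20]) cylinder(h = 100, r = 60);
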